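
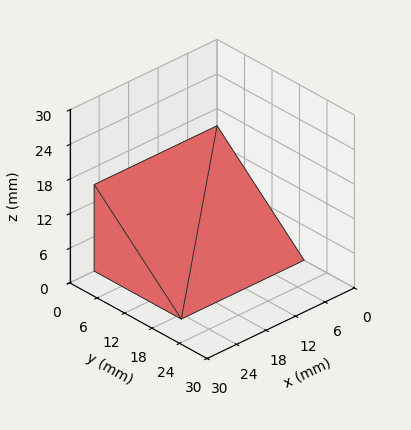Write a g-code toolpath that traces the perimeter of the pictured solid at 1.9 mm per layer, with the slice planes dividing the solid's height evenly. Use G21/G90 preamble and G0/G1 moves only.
Reading the render: the shape is a wedge (ramp): 25 × 19 mm base, rising to 15 mm along the y=0 edge and sloping linearly to z=0 at y=19 (dimensions read to the nearest mm from the axis ticks). For the g-code, the solid's height is divided into equal slices at the stated Δz and each level perimeter traced with G1 moves after a G0 lift.

; perimeter-only toolpath
G21 ; units = mm
G90 ; absolute positioning
G28 ; home
; layer 1
G0 Z1.9
G0 X0.0 Y0.0
G1 X25.0 Y0.0
G1 X25.0 Y16.6
G1 X0.0 Y16.6
G1 X0.0 Y0.0
; layer 2
G0 Z3.8
G0 X0.0 Y0.0
G1 X25.0 Y0.0
G1 X25.0 Y14.2
G1 X0.0 Y14.2
G1 X0.0 Y0.0
; layer 3
G0 Z5.6
G0 X0.0 Y0.0
G1 X25.0 Y0.0
G1 X25.0 Y11.9
G1 X0.0 Y11.9
G1 X0.0 Y0.0
; layer 4
G0 Z7.5
G0 X0.0 Y0.0
G1 X25.0 Y0.0
G1 X25.0 Y9.5
G1 X0.0 Y9.5
G1 X0.0 Y0.0
; layer 5
G0 Z9.4
G0 X0.0 Y0.0
G1 X25.0 Y0.0
G1 X25.0 Y7.1
G1 X0.0 Y7.1
G1 X0.0 Y0.0
; layer 6
G0 Z11.2
G0 X0.0 Y0.0
G1 X25.0 Y0.0
G1 X25.0 Y4.8
G1 X0.0 Y4.8
G1 X0.0 Y0.0
; layer 7
G0 Z13.1
G0 X0.0 Y0.0
G1 X25.0 Y0.0
G1 X25.0 Y2.4
G1 X0.0 Y2.4
G1 X0.0 Y0.0
M2 ; end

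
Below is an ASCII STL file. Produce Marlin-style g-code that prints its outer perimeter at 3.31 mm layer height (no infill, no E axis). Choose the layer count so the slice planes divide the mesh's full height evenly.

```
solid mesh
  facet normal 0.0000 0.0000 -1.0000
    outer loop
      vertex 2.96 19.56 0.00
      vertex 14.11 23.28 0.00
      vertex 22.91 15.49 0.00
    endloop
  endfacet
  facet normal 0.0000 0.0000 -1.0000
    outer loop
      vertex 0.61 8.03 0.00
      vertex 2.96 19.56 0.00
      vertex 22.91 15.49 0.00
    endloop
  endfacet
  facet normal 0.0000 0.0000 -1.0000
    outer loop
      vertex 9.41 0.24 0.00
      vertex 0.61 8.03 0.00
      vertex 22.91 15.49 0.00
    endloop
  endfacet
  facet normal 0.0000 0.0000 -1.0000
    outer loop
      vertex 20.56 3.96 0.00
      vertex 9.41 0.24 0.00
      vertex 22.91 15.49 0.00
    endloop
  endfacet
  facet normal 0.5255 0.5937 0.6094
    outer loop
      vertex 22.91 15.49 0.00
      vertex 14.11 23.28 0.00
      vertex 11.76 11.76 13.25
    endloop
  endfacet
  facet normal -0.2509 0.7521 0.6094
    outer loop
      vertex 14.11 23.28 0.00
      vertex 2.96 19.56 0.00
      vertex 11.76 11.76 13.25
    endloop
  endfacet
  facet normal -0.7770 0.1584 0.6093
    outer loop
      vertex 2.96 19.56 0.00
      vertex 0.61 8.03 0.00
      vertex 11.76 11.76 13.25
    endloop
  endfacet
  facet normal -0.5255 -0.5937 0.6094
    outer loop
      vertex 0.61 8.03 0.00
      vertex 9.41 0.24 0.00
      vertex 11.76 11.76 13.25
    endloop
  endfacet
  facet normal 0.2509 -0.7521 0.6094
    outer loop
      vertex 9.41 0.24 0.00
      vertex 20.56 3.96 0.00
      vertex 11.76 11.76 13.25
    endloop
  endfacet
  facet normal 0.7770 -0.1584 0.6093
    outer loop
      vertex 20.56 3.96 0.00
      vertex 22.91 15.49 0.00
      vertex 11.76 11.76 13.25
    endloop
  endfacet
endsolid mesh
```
; perimeter-only toolpath
G21 ; units = mm
G90 ; absolute positioning
G28 ; home
; layer 1
G0 Z3.31
G0 X20.12 Y14.56
G1 X13.52 Y20.40
G1 X5.16 Y17.61
G1 X3.40 Y8.96
G1 X10.00 Y3.12
G1 X18.36 Y5.91
G1 X20.12 Y14.56
; layer 2
G0 Z6.62
G0 X17.34 Y13.62
G1 X12.93 Y17.52
G1 X7.36 Y15.66
G1 X6.18 Y9.89
G1 X10.59 Y6.00
G1 X16.16 Y7.86
G1 X17.34 Y13.62
; layer 3
G0 Z9.94
G0 X14.55 Y12.69
G1 X12.35 Y14.64
G1 X9.56 Y13.71
G1 X8.97 Y10.83
G1 X11.17 Y8.88
G1 X13.96 Y9.81
G1 X14.55 Y12.69
M2 ; end

The solid is a regular 6-sided pyramid, base circumscribed radius ≈ 11.8 mm, apex at z ≈ 13.2 mm. Slicing at Δz = 3.31 mm — 4 equal slices spanning the solid's height, so layer i sits at z = i·h/4 — gives 3 non-empty perimeters. Each is a 6-segment closed polygon; G0 lifts to the layer z and rapids to the start vertex, then G1 traces the edges. The cross-section shrinks linearly with z (the slice at the apex is degenerate and omitted).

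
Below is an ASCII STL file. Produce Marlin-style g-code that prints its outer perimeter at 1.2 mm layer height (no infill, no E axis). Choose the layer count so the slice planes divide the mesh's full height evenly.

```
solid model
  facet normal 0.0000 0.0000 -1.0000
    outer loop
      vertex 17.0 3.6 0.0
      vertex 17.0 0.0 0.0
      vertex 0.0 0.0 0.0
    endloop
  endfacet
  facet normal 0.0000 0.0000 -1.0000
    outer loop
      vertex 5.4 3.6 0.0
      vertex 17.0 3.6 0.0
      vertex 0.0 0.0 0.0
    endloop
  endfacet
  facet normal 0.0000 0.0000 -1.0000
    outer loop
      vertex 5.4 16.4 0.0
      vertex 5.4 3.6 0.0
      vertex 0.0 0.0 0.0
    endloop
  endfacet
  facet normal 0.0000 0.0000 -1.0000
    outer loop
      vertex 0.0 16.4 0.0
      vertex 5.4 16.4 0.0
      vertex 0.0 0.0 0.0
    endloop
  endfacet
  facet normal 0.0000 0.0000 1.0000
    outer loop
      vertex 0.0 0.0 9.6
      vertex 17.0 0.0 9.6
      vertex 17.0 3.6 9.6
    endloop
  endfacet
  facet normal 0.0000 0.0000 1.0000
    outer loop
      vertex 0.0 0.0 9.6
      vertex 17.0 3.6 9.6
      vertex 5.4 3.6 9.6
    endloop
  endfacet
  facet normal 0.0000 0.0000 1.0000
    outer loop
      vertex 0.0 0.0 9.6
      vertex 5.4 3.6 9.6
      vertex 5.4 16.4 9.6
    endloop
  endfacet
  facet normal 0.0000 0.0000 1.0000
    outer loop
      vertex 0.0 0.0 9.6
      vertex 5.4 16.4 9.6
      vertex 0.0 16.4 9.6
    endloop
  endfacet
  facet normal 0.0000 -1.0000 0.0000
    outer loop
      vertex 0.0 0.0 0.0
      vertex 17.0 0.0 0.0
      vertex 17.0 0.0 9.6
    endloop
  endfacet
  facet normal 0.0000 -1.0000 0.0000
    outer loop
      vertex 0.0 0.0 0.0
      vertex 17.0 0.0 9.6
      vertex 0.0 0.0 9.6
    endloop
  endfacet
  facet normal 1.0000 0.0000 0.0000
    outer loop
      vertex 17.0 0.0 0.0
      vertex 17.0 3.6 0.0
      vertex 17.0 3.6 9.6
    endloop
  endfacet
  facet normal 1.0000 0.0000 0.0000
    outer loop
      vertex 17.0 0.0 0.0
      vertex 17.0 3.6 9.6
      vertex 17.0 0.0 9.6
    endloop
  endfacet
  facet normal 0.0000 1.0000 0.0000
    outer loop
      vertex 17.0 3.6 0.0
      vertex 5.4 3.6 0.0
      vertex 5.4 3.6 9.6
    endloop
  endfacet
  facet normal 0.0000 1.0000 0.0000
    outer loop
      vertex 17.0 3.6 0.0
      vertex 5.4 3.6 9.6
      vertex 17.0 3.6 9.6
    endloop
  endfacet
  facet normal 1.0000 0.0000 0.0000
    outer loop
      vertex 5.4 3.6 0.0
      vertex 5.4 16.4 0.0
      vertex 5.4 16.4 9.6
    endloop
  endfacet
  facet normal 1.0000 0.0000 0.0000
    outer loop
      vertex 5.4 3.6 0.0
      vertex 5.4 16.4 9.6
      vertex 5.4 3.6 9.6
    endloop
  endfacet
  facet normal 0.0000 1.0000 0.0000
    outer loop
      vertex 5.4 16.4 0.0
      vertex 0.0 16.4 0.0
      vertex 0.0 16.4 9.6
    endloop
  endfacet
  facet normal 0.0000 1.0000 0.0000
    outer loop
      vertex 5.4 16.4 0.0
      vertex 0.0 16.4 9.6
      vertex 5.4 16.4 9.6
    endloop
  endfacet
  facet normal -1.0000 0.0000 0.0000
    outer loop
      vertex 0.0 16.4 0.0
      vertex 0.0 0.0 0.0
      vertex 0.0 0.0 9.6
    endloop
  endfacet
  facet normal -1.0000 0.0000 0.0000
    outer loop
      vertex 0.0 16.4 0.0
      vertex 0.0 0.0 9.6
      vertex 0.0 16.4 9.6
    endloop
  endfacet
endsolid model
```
; perimeter-only toolpath
G21 ; units = mm
G90 ; absolute positioning
G28 ; home
; layer 1
G0 Z1.2
G0 X0.0 Y0.0
G1 X17.0 Y0.0
G1 X17.0 Y3.6
G1 X5.4 Y3.6
G1 X5.4 Y16.4
G1 X0.0 Y16.4
G1 X0.0 Y0.0
; layer 2
G0 Z2.4
G0 X0.0 Y0.0
G1 X17.0 Y0.0
G1 X17.0 Y3.6
G1 X5.4 Y3.6
G1 X5.4 Y16.4
G1 X0.0 Y16.4
G1 X0.0 Y0.0
; layer 3
G0 Z3.6
G0 X0.0 Y0.0
G1 X17.0 Y0.0
G1 X17.0 Y3.6
G1 X5.4 Y3.6
G1 X5.4 Y16.4
G1 X0.0 Y16.4
G1 X0.0 Y0.0
; layer 4
G0 Z4.8
G0 X0.0 Y0.0
G1 X17.0 Y0.0
G1 X17.0 Y3.6
G1 X5.4 Y3.6
G1 X5.4 Y16.4
G1 X0.0 Y16.4
G1 X0.0 Y0.0
; layer 5
G0 Z6.0
G0 X0.0 Y0.0
G1 X17.0 Y0.0
G1 X17.0 Y3.6
G1 X5.4 Y3.6
G1 X5.4 Y16.4
G1 X0.0 Y16.4
G1 X0.0 Y0.0
; layer 6
G0 Z7.2
G0 X0.0 Y0.0
G1 X17.0 Y0.0
G1 X17.0 Y3.6
G1 X5.4 Y3.6
G1 X5.4 Y16.4
G1 X0.0 Y16.4
G1 X0.0 Y0.0
; layer 7
G0 Z8.4
G0 X0.0 Y0.0
G1 X17.0 Y0.0
G1 X17.0 Y3.6
G1 X5.4 Y3.6
G1 X5.4 Y16.4
G1 X0.0 Y16.4
G1 X0.0 Y0.0
; layer 8
G0 Z9.6
G0 X0.0 Y0.0
G1 X17.0 Y0.0
G1 X17.0 Y3.6
G1 X5.4 Y3.6
G1 X5.4 Y16.4
G1 X0.0 Y16.4
G1 X0.0 Y0.0
M2 ; end

The solid is an L-shaped prism: outer 17 × 16.4 mm, arm thicknesses ≈ 3.6 mm (horizontal) and 5.4 mm (vertical), extruded 9.6 mm in z. Slicing at Δz = 1.2 mm — 8 equal slices spanning the solid's height, so layer i sits at z = i·h/8 — gives 8 non-empty perimeters. Each is a 6-segment closed polygon; G0 lifts to the layer z and rapids to the start vertex, then G1 traces the edges.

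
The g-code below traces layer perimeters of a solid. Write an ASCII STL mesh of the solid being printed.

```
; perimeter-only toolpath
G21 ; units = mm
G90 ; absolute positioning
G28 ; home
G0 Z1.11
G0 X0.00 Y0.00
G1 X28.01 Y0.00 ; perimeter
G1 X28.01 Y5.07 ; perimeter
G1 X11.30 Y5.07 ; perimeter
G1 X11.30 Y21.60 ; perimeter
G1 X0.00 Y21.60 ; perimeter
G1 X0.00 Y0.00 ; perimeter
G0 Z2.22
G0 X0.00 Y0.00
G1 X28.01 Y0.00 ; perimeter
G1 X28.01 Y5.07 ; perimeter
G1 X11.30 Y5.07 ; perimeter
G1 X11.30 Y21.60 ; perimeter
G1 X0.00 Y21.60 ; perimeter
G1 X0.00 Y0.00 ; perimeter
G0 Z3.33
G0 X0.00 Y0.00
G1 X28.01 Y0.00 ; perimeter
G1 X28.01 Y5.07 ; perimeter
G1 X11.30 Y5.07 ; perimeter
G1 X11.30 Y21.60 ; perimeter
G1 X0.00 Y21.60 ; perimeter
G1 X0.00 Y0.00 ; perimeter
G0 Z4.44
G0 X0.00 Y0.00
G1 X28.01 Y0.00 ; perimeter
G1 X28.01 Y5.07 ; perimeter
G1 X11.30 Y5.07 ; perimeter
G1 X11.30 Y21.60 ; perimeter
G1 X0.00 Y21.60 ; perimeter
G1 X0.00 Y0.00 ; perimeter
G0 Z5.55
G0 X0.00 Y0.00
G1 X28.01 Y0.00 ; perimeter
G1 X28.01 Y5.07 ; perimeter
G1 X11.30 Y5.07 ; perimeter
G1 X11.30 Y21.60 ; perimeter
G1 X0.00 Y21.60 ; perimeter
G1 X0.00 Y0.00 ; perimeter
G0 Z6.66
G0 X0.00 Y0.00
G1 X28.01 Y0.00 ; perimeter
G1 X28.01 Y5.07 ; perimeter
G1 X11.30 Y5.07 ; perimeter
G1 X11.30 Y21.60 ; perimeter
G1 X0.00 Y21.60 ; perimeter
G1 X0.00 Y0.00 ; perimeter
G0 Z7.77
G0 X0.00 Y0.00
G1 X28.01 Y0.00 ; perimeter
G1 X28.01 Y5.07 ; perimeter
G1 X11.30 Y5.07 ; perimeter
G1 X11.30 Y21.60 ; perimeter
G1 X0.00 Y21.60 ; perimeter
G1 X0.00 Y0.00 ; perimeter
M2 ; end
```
solid part
  facet normal 0.0000 0.0000 -1.0000
    outer loop
      vertex 28.01 5.07 0.00
      vertex 28.01 0.00 0.00
      vertex 0.00 0.00 0.00
    endloop
  endfacet
  facet normal 0.0000 0.0000 -1.0000
    outer loop
      vertex 11.30 5.07 0.00
      vertex 28.01 5.07 0.00
      vertex 0.00 0.00 0.00
    endloop
  endfacet
  facet normal 0.0000 0.0000 -1.0000
    outer loop
      vertex 11.30 21.60 0.00
      vertex 11.30 5.07 0.00
      vertex 0.00 0.00 0.00
    endloop
  endfacet
  facet normal 0.0000 0.0000 -1.0000
    outer loop
      vertex 0.00 21.60 0.00
      vertex 11.30 21.60 0.00
      vertex 0.00 0.00 0.00
    endloop
  endfacet
  facet normal 0.0000 0.0000 1.0000
    outer loop
      vertex 0.00 0.00 7.77
      vertex 28.01 0.00 7.77
      vertex 28.01 5.07 7.77
    endloop
  endfacet
  facet normal 0.0000 0.0000 1.0000
    outer loop
      vertex 0.00 0.00 7.77
      vertex 28.01 5.07 7.77
      vertex 11.30 5.07 7.77
    endloop
  endfacet
  facet normal 0.0000 0.0000 1.0000
    outer loop
      vertex 0.00 0.00 7.77
      vertex 11.30 5.07 7.77
      vertex 11.30 21.60 7.77
    endloop
  endfacet
  facet normal 0.0000 0.0000 1.0000
    outer loop
      vertex 0.00 0.00 7.77
      vertex 11.30 21.60 7.77
      vertex 0.00 21.60 7.77
    endloop
  endfacet
  facet normal 0.0000 -1.0000 0.0000
    outer loop
      vertex 0.00 0.00 0.00
      vertex 28.01 0.00 0.00
      vertex 28.01 0.00 7.77
    endloop
  endfacet
  facet normal 0.0000 -1.0000 0.0000
    outer loop
      vertex 0.00 0.00 0.00
      vertex 28.01 0.00 7.77
      vertex 0.00 0.00 7.77
    endloop
  endfacet
  facet normal 1.0000 0.0000 0.0000
    outer loop
      vertex 28.01 0.00 0.00
      vertex 28.01 5.07 0.00
      vertex 28.01 5.07 7.77
    endloop
  endfacet
  facet normal 1.0000 0.0000 0.0000
    outer loop
      vertex 28.01 0.00 0.00
      vertex 28.01 5.07 7.77
      vertex 28.01 0.00 7.77
    endloop
  endfacet
  facet normal 0.0000 1.0000 0.0000
    outer loop
      vertex 28.01 5.07 0.00
      vertex 11.30 5.07 0.00
      vertex 11.30 5.07 7.77
    endloop
  endfacet
  facet normal 0.0000 1.0000 0.0000
    outer loop
      vertex 28.01 5.07 0.00
      vertex 11.30 5.07 7.77
      vertex 28.01 5.07 7.77
    endloop
  endfacet
  facet normal 1.0000 0.0000 0.0000
    outer loop
      vertex 11.30 5.07 0.00
      vertex 11.30 21.60 0.00
      vertex 11.30 21.60 7.77
    endloop
  endfacet
  facet normal 1.0000 0.0000 0.0000
    outer loop
      vertex 11.30 5.07 0.00
      vertex 11.30 21.60 7.77
      vertex 11.30 5.07 7.77
    endloop
  endfacet
  facet normal 0.0000 1.0000 0.0000
    outer loop
      vertex 11.30 21.60 0.00
      vertex 0.00 21.60 0.00
      vertex 0.00 21.60 7.77
    endloop
  endfacet
  facet normal 0.0000 1.0000 0.0000
    outer loop
      vertex 11.30 21.60 0.00
      vertex 0.00 21.60 7.77
      vertex 11.30 21.60 7.77
    endloop
  endfacet
  facet normal -1.0000 0.0000 0.0000
    outer loop
      vertex 0.00 21.60 0.00
      vertex 0.00 0.00 0.00
      vertex 0.00 0.00 7.77
    endloop
  endfacet
  facet normal -1.0000 0.0000 0.0000
    outer loop
      vertex 0.00 21.60 0.00
      vertex 0.00 0.00 7.77
      vertex 0.00 21.60 7.77
    endloop
  endfacet
endsolid part

The G0 Z moves step by Δz≈1.11 mm. Every layer's G1 loop is the same polygon, so the solid is a straight extrusion of it from z=0 to z≈7.77. Closing with flat bottom and top caps and triangulating gives 20 facets — an L-shaped prism: outer 28 × 21.6 mm, arm thicknesses ≈ 5.07 mm (horizontal) and 11.3 mm (vertical), extruded 7.77 mm in z.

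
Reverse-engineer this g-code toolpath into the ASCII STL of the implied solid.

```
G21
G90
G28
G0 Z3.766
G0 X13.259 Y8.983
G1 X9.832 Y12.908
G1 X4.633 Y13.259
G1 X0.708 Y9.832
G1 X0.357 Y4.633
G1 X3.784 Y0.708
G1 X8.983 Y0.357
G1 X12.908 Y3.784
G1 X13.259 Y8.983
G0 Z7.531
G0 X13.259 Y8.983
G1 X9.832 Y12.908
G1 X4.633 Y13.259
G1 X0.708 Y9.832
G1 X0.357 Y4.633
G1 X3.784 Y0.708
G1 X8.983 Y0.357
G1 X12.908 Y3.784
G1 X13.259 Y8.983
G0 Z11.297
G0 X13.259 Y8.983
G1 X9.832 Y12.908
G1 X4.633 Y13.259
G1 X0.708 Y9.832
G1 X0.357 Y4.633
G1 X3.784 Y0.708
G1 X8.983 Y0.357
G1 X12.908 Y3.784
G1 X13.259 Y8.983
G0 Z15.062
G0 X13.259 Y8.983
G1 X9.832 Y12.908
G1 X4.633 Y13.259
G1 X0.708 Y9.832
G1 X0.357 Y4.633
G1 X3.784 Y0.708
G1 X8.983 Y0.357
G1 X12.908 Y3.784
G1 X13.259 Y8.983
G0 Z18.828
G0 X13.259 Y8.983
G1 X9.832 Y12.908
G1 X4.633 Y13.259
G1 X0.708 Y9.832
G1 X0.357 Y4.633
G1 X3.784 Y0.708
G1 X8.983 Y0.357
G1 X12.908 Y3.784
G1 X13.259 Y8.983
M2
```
solid part
  facet normal 0.0000 0.0000 -1.0000
    outer loop
      vertex 4.633 13.259 0.000
      vertex 9.832 12.908 0.000
      vertex 13.259 8.983 0.000
    endloop
  endfacet
  facet normal 0.0000 0.0000 -1.0000
    outer loop
      vertex 0.708 9.832 0.000
      vertex 4.633 13.259 0.000
      vertex 13.259 8.983 0.000
    endloop
  endfacet
  facet normal 0.0000 0.0000 -1.0000
    outer loop
      vertex 0.357 4.633 0.000
      vertex 0.708 9.832 0.000
      vertex 13.259 8.983 0.000
    endloop
  endfacet
  facet normal 0.0000 0.0000 -1.0000
    outer loop
      vertex 3.784 0.708 0.000
      vertex 0.357 4.633 0.000
      vertex 13.259 8.983 0.000
    endloop
  endfacet
  facet normal 0.0000 0.0000 -1.0000
    outer loop
      vertex 8.983 0.357 0.000
      vertex 3.784 0.708 0.000
      vertex 13.259 8.983 0.000
    endloop
  endfacet
  facet normal 0.0000 0.0000 -1.0000
    outer loop
      vertex 12.908 3.784 0.000
      vertex 8.983 0.357 0.000
      vertex 13.259 8.983 0.000
    endloop
  endfacet
  facet normal 0.0000 0.0000 1.0000
    outer loop
      vertex 13.259 8.983 18.828
      vertex 9.832 12.908 18.828
      vertex 4.633 13.259 18.828
    endloop
  endfacet
  facet normal 0.0000 0.0000 1.0000
    outer loop
      vertex 13.259 8.983 18.828
      vertex 4.633 13.259 18.828
      vertex 0.708 9.832 18.828
    endloop
  endfacet
  facet normal 0.0000 0.0000 1.0000
    outer loop
      vertex 13.259 8.983 18.828
      vertex 0.708 9.832 18.828
      vertex 0.357 4.633 18.828
    endloop
  endfacet
  facet normal 0.0000 0.0000 1.0000
    outer loop
      vertex 13.259 8.983 18.828
      vertex 0.357 4.633 18.828
      vertex 3.784 0.708 18.828
    endloop
  endfacet
  facet normal 0.0000 0.0000 1.0000
    outer loop
      vertex 13.259 8.983 18.828
      vertex 3.784 0.708 18.828
      vertex 8.983 0.357 18.828
    endloop
  endfacet
  facet normal 0.0000 0.0000 1.0000
    outer loop
      vertex 13.259 8.983 18.828
      vertex 8.983 0.357 18.828
      vertex 12.908 3.784 18.828
    endloop
  endfacet
  facet normal 0.7533 0.6577 0.0000
    outer loop
      vertex 13.259 8.983 0.000
      vertex 9.832 12.908 0.000
      vertex 9.832 12.908 18.828
    endloop
  endfacet
  facet normal 0.7533 0.6577 0.0000
    outer loop
      vertex 13.259 8.983 0.000
      vertex 9.832 12.908 18.828
      vertex 13.259 8.983 18.828
    endloop
  endfacet
  facet normal 0.0674 0.9977 0.0000
    outer loop
      vertex 9.832 12.908 0.000
      vertex 4.633 13.259 0.000
      vertex 4.633 13.259 18.828
    endloop
  endfacet
  facet normal 0.0674 0.9977 0.0000
    outer loop
      vertex 9.832 12.908 0.000
      vertex 4.633 13.259 18.828
      vertex 9.832 12.908 18.828
    endloop
  endfacet
  facet normal -0.6577 0.7533 0.0000
    outer loop
      vertex 4.633 13.259 0.000
      vertex 0.708 9.832 0.000
      vertex 0.708 9.832 18.828
    endloop
  endfacet
  facet normal -0.6577 0.7533 0.0000
    outer loop
      vertex 4.633 13.259 0.000
      vertex 0.708 9.832 18.828
      vertex 4.633 13.259 18.828
    endloop
  endfacet
  facet normal -0.9977 0.0674 0.0000
    outer loop
      vertex 0.708 9.832 0.000
      vertex 0.357 4.633 0.000
      vertex 0.357 4.633 18.828
    endloop
  endfacet
  facet normal -0.9977 0.0674 0.0000
    outer loop
      vertex 0.708 9.832 0.000
      vertex 0.357 4.633 18.828
      vertex 0.708 9.832 18.828
    endloop
  endfacet
  facet normal -0.7533 -0.6577 0.0000
    outer loop
      vertex 0.357 4.633 0.000
      vertex 3.784 0.708 0.000
      vertex 3.784 0.708 18.828
    endloop
  endfacet
  facet normal -0.7533 -0.6577 0.0000
    outer loop
      vertex 0.357 4.633 0.000
      vertex 3.784 0.708 18.828
      vertex 0.357 4.633 18.828
    endloop
  endfacet
  facet normal -0.0674 -0.9977 0.0000
    outer loop
      vertex 3.784 0.708 0.000
      vertex 8.983 0.357 0.000
      vertex 8.983 0.357 18.828
    endloop
  endfacet
  facet normal -0.0674 -0.9977 0.0000
    outer loop
      vertex 3.784 0.708 0.000
      vertex 8.983 0.357 18.828
      vertex 3.784 0.708 18.828
    endloop
  endfacet
  facet normal 0.6577 -0.7533 0.0000
    outer loop
      vertex 8.983 0.357 0.000
      vertex 12.908 3.784 0.000
      vertex 12.908 3.784 18.828
    endloop
  endfacet
  facet normal 0.6577 -0.7533 0.0000
    outer loop
      vertex 8.983 0.357 0.000
      vertex 12.908 3.784 18.828
      vertex 8.983 0.357 18.828
    endloop
  endfacet
  facet normal 0.9977 -0.0674 0.0000
    outer loop
      vertex 12.908 3.784 0.000
      vertex 13.259 8.983 0.000
      vertex 13.259 8.983 18.828
    endloop
  endfacet
  facet normal 0.9977 -0.0674 0.0000
    outer loop
      vertex 12.908 3.784 0.000
      vertex 13.259 8.983 18.828
      vertex 12.908 3.784 18.828
    endloop
  endfacet
endsolid part

The G0 Z moves step by Δz≈3.766 mm. Every layer's G1 loop is the same polygon, so the solid is a straight extrusion of it from z=0 to z≈18.8. Closing with flat bottom and top caps and triangulating gives 28 facets — a regular 8-sided prism (a cylinder approximated with 8 flat sides), circumscribed radius ≈ 6.81 mm, height ≈ 18.8 mm.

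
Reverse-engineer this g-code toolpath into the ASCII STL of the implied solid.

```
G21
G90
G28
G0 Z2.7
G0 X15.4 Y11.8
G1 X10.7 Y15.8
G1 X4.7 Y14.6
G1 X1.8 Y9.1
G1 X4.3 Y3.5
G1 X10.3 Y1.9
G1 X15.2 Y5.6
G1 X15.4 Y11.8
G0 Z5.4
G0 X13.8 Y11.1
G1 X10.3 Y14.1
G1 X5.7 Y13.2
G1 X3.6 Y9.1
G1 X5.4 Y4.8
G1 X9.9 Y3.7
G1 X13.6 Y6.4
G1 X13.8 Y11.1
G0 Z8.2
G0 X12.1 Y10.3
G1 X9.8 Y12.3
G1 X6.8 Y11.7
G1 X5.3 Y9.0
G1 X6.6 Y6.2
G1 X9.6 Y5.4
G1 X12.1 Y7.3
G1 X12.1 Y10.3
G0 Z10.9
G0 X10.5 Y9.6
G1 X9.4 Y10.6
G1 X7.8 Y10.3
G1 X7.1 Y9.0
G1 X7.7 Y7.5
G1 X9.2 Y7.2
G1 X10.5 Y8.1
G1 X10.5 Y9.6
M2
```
solid part
  facet normal 0.0000 0.0000 -1.0000
    outer loop
      vertex 3.6 16.0 0.0
      vertex 11.2 17.5 0.0
      vertex 17.0 12.5 0.0
    endloop
  endfacet
  facet normal 0.0000 0.0000 -1.0000
    outer loop
      vertex 0.0 9.2 0.0
      vertex 3.6 16.0 0.0
      vertex 17.0 12.5 0.0
    endloop
  endfacet
  facet normal 0.0000 0.0000 -1.0000
    outer loop
      vertex 3.1 2.1 0.0
      vertex 0.0 9.2 0.0
      vertex 17.0 12.5 0.0
    endloop
  endfacet
  facet normal 0.0000 0.0000 -1.0000
    outer loop
      vertex 10.6 0.2 0.0
      vertex 3.1 2.1 0.0
      vertex 17.0 12.5 0.0
    endloop
  endfacet
  facet normal 0.0000 0.0000 -1.0000
    outer loop
      vertex 16.8 4.8 0.0
      vertex 10.6 0.2 0.0
      vertex 17.0 12.5 0.0
    endloop
  endfacet
  facet normal 0.5625 0.6525 0.5077
    outer loop
      vertex 17.0 12.5 0.0
      vertex 11.2 17.5 0.0
      vertex 8.9 8.9 13.6
    endloop
  endfacet
  facet normal -0.1669 0.8458 0.5066
    outer loop
      vertex 11.2 17.5 0.0
      vertex 3.6 16.0 0.0
      vertex 8.9 8.9 13.6
    endloop
  endfacet
  facet normal -0.7616 0.4032 0.5073
    outer loop
      vertex 3.6 16.0 0.0
      vertex 0.0 9.2 0.0
      vertex 8.9 8.9 13.6
    endloop
  endfacet
  facet normal -0.7890 -0.3445 0.5087
    outer loop
      vertex 0.0 9.2 0.0
      vertex 3.1 2.1 0.0
      vertex 8.9 8.9 13.6
    endloop
  endfacet
  facet normal -0.2116 -0.8351 0.5078
    outer loop
      vertex 3.1 2.1 0.0
      vertex 10.6 0.2 0.0
      vertex 8.9 8.9 13.6
    endloop
  endfacet
  facet normal 0.5136 -0.6922 0.5070
    outer loop
      vertex 10.6 0.2 0.0
      vertex 16.8 4.8 0.0
      vertex 8.9 8.9 13.6
    endloop
  endfacet
  facet normal 0.8615 -0.0224 0.5072
    outer loop
      vertex 16.8 4.8 0.0
      vertex 17.0 12.5 0.0
      vertex 8.9 8.9 13.6
    endloop
  endfacet
endsolid part

The G0 Z moves step by Δz≈2.7 mm. The G1 loops shrink linearly with z, so the solid tapers from its base footprint up to z≈13.6. Closing with a flat bottom cap and the tapered top and triangulating gives 12 facets — a regular 7-sided pyramid, base circumscribed radius ≈ 8.9 mm, apex at z ≈ 13.6 mm.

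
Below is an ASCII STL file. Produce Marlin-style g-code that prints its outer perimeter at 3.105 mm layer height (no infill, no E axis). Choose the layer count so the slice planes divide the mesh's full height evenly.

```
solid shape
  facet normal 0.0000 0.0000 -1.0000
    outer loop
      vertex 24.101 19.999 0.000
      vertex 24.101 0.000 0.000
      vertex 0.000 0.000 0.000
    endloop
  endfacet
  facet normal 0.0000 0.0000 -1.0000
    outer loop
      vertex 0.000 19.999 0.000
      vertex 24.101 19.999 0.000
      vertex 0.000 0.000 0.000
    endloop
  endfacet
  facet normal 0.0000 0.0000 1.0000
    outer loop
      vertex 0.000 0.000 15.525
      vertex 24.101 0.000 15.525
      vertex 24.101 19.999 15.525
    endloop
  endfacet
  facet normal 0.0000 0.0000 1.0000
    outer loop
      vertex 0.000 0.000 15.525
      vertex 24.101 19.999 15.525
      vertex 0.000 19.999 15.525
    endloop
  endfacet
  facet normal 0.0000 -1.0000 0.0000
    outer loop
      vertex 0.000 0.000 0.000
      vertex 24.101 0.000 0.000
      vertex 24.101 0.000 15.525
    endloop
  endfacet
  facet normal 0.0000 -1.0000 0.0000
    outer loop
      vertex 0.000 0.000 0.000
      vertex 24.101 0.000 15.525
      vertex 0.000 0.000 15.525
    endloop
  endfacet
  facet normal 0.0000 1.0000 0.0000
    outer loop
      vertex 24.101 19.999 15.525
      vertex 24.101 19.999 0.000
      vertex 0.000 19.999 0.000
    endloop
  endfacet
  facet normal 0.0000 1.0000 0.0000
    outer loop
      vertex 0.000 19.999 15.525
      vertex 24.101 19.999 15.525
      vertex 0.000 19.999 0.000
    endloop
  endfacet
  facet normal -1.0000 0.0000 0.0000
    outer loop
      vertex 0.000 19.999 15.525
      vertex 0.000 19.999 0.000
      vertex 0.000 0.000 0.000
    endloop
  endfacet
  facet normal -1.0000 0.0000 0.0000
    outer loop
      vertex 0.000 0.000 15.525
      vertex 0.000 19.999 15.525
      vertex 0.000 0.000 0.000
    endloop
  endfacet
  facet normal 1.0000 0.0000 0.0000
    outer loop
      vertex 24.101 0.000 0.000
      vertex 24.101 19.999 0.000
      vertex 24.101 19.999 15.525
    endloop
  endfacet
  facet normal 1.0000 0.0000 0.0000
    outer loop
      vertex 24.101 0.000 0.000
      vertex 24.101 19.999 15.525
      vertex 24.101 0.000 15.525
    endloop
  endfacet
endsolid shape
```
; perimeter-only toolpath
G21 ; units = mm
G90 ; absolute positioning
G28 ; home
; layer 1
G0 Z3.105
G0 X0.000 Y0.000
G1 X24.101 Y0.000
G1 X24.101 Y19.999
G1 X0.000 Y19.999
G1 X0.000 Y0.000
; layer 2
G0 Z6.210
G0 X0.000 Y0.000
G1 X24.101 Y0.000
G1 X24.101 Y19.999
G1 X0.000 Y19.999
G1 X0.000 Y0.000
; layer 3
G0 Z9.315
G0 X0.000 Y0.000
G1 X24.101 Y0.000
G1 X24.101 Y19.999
G1 X0.000 Y19.999
G1 X0.000 Y0.000
; layer 4
G0 Z12.420
G0 X0.000 Y0.000
G1 X24.101 Y0.000
G1 X24.101 Y19.999
G1 X0.000 Y19.999
G1 X0.000 Y0.000
; layer 5
G0 Z15.525
G0 X0.000 Y0.000
G1 X24.101 Y0.000
G1 X24.101 Y19.999
G1 X0.000 Y19.999
G1 X0.000 Y0.000
M2 ; end

The solid is a rectangular box, roughly 24.1 × 20 mm footprint and 15.5 mm tall. Slicing at Δz = 3.105 mm — 5 equal slices spanning the solid's height, so layer i sits at z = i·h/5 — gives 5 non-empty perimeters. Each is a 4-segment closed polygon; G0 lifts to the layer z and rapids to the start vertex, then G1 traces the edges.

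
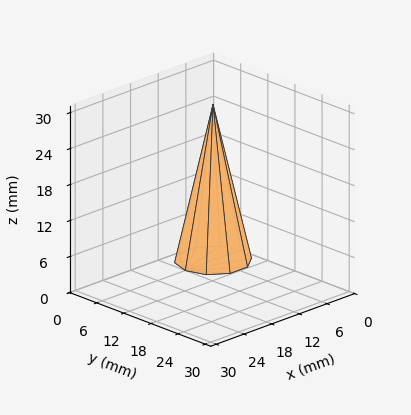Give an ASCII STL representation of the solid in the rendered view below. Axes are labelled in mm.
Reading the render: the shape is a regular 10-sided pyramid, base circumscribed radius ≈ 6 mm, apex at z ≈ 26 mm (dimensions read to the nearest mm from the axis ticks). For the STL, each face is triangulated and given an outward normal.

solid part
  facet normal 0.0000 0.0000 -1.0000
    outer loop
      vertex 7.9 11.7 0.0
      vertex 10.9 9.5 0.0
      vertex 12.0 6.0 0.0
    endloop
  endfacet
  facet normal 0.0000 0.0000 -1.0000
    outer loop
      vertex 4.1 11.7 0.0
      vertex 7.9 11.7 0.0
      vertex 12.0 6.0 0.0
    endloop
  endfacet
  facet normal 0.0000 0.0000 -1.0000
    outer loop
      vertex 1.1 9.5 0.0
      vertex 4.1 11.7 0.0
      vertex 12.0 6.0 0.0
    endloop
  endfacet
  facet normal 0.0000 0.0000 -1.0000
    outer loop
      vertex 0.0 6.0 0.0
      vertex 1.1 9.5 0.0
      vertex 12.0 6.0 0.0
    endloop
  endfacet
  facet normal 0.0000 0.0000 -1.0000
    outer loop
      vertex 1.1 2.5 0.0
      vertex 0.0 6.0 0.0
      vertex 12.0 6.0 0.0
    endloop
  endfacet
  facet normal 0.0000 0.0000 -1.0000
    outer loop
      vertex 4.1 0.3 0.0
      vertex 1.1 2.5 0.0
      vertex 12.0 6.0 0.0
    endloop
  endfacet
  facet normal 0.0000 0.0000 -1.0000
    outer loop
      vertex 7.9 0.3 0.0
      vertex 4.1 0.3 0.0
      vertex 12.0 6.0 0.0
    endloop
  endfacet
  facet normal 0.0000 0.0000 -1.0000
    outer loop
      vertex 10.9 2.5 0.0
      vertex 7.9 0.3 0.0
      vertex 12.0 6.0 0.0
    endloop
  endfacet
  facet normal 0.9317 0.2928 0.2150
    outer loop
      vertex 12.0 6.0 0.0
      vertex 10.9 9.5 0.0
      vertex 6.0 6.0 26.0
    endloop
  endfacet
  facet normal 0.5776 0.7876 0.2149
    outer loop
      vertex 10.9 9.5 0.0
      vertex 7.9 11.7 0.0
      vertex 6.0 6.0 26.0
    endloop
  endfacet
  facet normal 0.0000 0.9768 0.2141
    outer loop
      vertex 7.9 11.7 0.0
      vertex 4.1 11.7 0.0
      vertex 6.0 6.0 26.0
    endloop
  endfacet
  facet normal -0.5776 0.7876 0.2149
    outer loop
      vertex 4.1 11.7 0.0
      vertex 1.1 9.5 0.0
      vertex 6.0 6.0 26.0
    endloop
  endfacet
  facet normal -0.9317 0.2928 0.2150
    outer loop
      vertex 1.1 9.5 0.0
      vertex 0.0 6.0 0.0
      vertex 6.0 6.0 26.0
    endloop
  endfacet
  facet normal -0.9317 -0.2928 0.2150
    outer loop
      vertex 0.0 6.0 0.0
      vertex 1.1 2.5 0.0
      vertex 6.0 6.0 26.0
    endloop
  endfacet
  facet normal -0.5776 -0.7876 0.2149
    outer loop
      vertex 1.1 2.5 0.0
      vertex 4.1 0.3 0.0
      vertex 6.0 6.0 26.0
    endloop
  endfacet
  facet normal 0.0000 -0.9768 0.2141
    outer loop
      vertex 4.1 0.3 0.0
      vertex 7.9 0.3 0.0
      vertex 6.0 6.0 26.0
    endloop
  endfacet
  facet normal 0.5776 -0.7876 0.2149
    outer loop
      vertex 7.9 0.3 0.0
      vertex 10.9 2.5 0.0
      vertex 6.0 6.0 26.0
    endloop
  endfacet
  facet normal 0.9317 -0.2928 0.2150
    outer loop
      vertex 10.9 2.5 0.0
      vertex 12.0 6.0 0.0
      vertex 6.0 6.0 26.0
    endloop
  endfacet
endsolid part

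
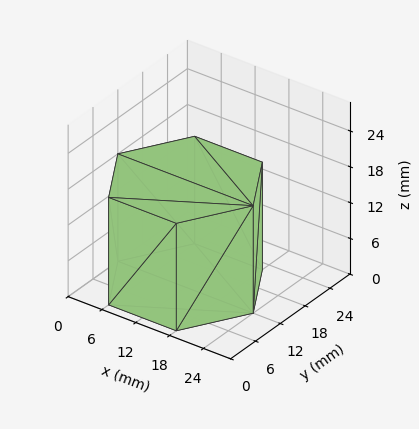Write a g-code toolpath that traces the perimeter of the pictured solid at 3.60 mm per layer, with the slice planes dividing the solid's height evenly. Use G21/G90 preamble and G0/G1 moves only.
Reading the render: the shape is a regular 6-sided prism (a cylinder approximated with 6 flat sides), circumscribed radius ≈ 12 mm, height ≈ 18 mm (dimensions read to the nearest mm from the axis ticks). For the g-code, the solid's height is divided into equal slices at the stated Δz and each level perimeter traced with G1 moves after a G0 lift.

; perimeter-only toolpath
G21 ; units = mm
G90 ; absolute positioning
G28 ; home
; layer 1
G0 Z3.60
G0 X24.00 Y12.00
G1 X18.00 Y22.39
G1 X6.00 Y22.39
G1 X0.00 Y12.00
G1 X6.00 Y1.61
G1 X18.00 Y1.61
G1 X24.00 Y12.00
; layer 2
G0 Z7.20
G0 X24.00 Y12.00
G1 X18.00 Y22.39
G1 X6.00 Y22.39
G1 X0.00 Y12.00
G1 X6.00 Y1.61
G1 X18.00 Y1.61
G1 X24.00 Y12.00
; layer 3
G0 Z10.80
G0 X24.00 Y12.00
G1 X18.00 Y22.39
G1 X6.00 Y22.39
G1 X0.00 Y12.00
G1 X6.00 Y1.61
G1 X18.00 Y1.61
G1 X24.00 Y12.00
; layer 4
G0 Z14.40
G0 X24.00 Y12.00
G1 X18.00 Y22.39
G1 X6.00 Y22.39
G1 X0.00 Y12.00
G1 X6.00 Y1.61
G1 X18.00 Y1.61
G1 X24.00 Y12.00
; layer 5
G0 Z18.00
G0 X24.00 Y12.00
G1 X18.00 Y22.39
G1 X6.00 Y22.39
G1 X0.00 Y12.00
G1 X6.00 Y1.61
G1 X18.00 Y1.61
G1 X24.00 Y12.00
M2 ; end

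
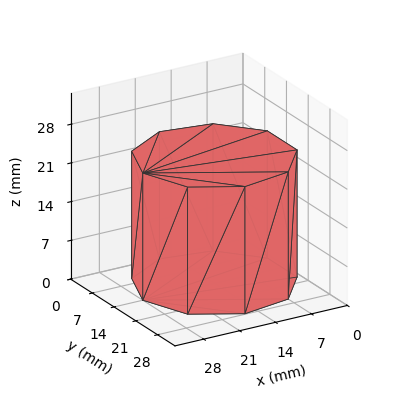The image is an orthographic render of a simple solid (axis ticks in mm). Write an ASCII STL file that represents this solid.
Reading the render: the shape is a regular 9-sided prism (a cylinder approximated with 9 flat sides), circumscribed radius ≈ 14 mm, height ≈ 23 mm (dimensions read to the nearest mm from the axis ticks). For the STL, each face is triangulated and given an outward normal.

solid part
  facet normal 0.0000 0.0000 -1.0000
    outer loop
      vertex 16.43 27.79 0.00
      vertex 24.72 23.00 0.00
      vertex 28.00 14.00 0.00
    endloop
  endfacet
  facet normal 0.0000 0.0000 -1.0000
    outer loop
      vertex 7.00 26.12 0.00
      vertex 16.43 27.79 0.00
      vertex 28.00 14.00 0.00
    endloop
  endfacet
  facet normal 0.0000 0.0000 -1.0000
    outer loop
      vertex 0.84 18.79 0.00
      vertex 7.00 26.12 0.00
      vertex 28.00 14.00 0.00
    endloop
  endfacet
  facet normal 0.0000 0.0000 -1.0000
    outer loop
      vertex 0.84 9.21 0.00
      vertex 0.84 18.79 0.00
      vertex 28.00 14.00 0.00
    endloop
  endfacet
  facet normal 0.0000 0.0000 -1.0000
    outer loop
      vertex 7.00 1.88 0.00
      vertex 0.84 9.21 0.00
      vertex 28.00 14.00 0.00
    endloop
  endfacet
  facet normal 0.0000 0.0000 -1.0000
    outer loop
      vertex 16.43 0.21 0.00
      vertex 7.00 1.88 0.00
      vertex 28.00 14.00 0.00
    endloop
  endfacet
  facet normal 0.0000 0.0000 -1.0000
    outer loop
      vertex 24.72 5.00 0.00
      vertex 16.43 0.21 0.00
      vertex 28.00 14.00 0.00
    endloop
  endfacet
  facet normal 0.0000 0.0000 1.0000
    outer loop
      vertex 28.00 14.00 23.00
      vertex 24.72 23.00 23.00
      vertex 16.43 27.79 23.00
    endloop
  endfacet
  facet normal 0.0000 0.0000 1.0000
    outer loop
      vertex 28.00 14.00 23.00
      vertex 16.43 27.79 23.00
      vertex 7.00 26.12 23.00
    endloop
  endfacet
  facet normal 0.0000 0.0000 1.0000
    outer loop
      vertex 28.00 14.00 23.00
      vertex 7.00 26.12 23.00
      vertex 0.84 18.79 23.00
    endloop
  endfacet
  facet normal 0.0000 0.0000 1.0000
    outer loop
      vertex 28.00 14.00 23.00
      vertex 0.84 18.79 23.00
      vertex 0.84 9.21 23.00
    endloop
  endfacet
  facet normal 0.0000 0.0000 1.0000
    outer loop
      vertex 28.00 14.00 23.00
      vertex 0.84 9.21 23.00
      vertex 7.00 1.88 23.00
    endloop
  endfacet
  facet normal 0.0000 0.0000 1.0000
    outer loop
      vertex 28.00 14.00 23.00
      vertex 7.00 1.88 23.00
      vertex 16.43 0.21 23.00
    endloop
  endfacet
  facet normal 0.0000 0.0000 1.0000
    outer loop
      vertex 28.00 14.00 23.00
      vertex 16.43 0.21 23.00
      vertex 24.72 5.00 23.00
    endloop
  endfacet
  facet normal 0.9395 0.3424 0.0000
    outer loop
      vertex 28.00 14.00 0.00
      vertex 24.72 23.00 0.00
      vertex 24.72 23.00 23.00
    endloop
  endfacet
  facet normal 0.9395 0.3424 0.0000
    outer loop
      vertex 28.00 14.00 0.00
      vertex 24.72 23.00 23.00
      vertex 28.00 14.00 23.00
    endloop
  endfacet
  facet normal 0.5003 0.8659 0.0000
    outer loop
      vertex 24.72 23.00 0.00
      vertex 16.43 27.79 0.00
      vertex 16.43 27.79 23.00
    endloop
  endfacet
  facet normal 0.5003 0.8659 0.0000
    outer loop
      vertex 24.72 23.00 0.00
      vertex 16.43 27.79 23.00
      vertex 24.72 23.00 23.00
    endloop
  endfacet
  facet normal -0.1744 0.9847 0.0000
    outer loop
      vertex 16.43 27.79 0.00
      vertex 7.00 26.12 0.00
      vertex 7.00 26.12 23.00
    endloop
  endfacet
  facet normal -0.1744 0.9847 0.0000
    outer loop
      vertex 16.43 27.79 0.00
      vertex 7.00 26.12 23.00
      vertex 16.43 27.79 23.00
    endloop
  endfacet
  facet normal -0.7656 0.6434 0.0000
    outer loop
      vertex 7.00 26.12 0.00
      vertex 0.84 18.79 0.00
      vertex 0.84 18.79 23.00
    endloop
  endfacet
  facet normal -0.7656 0.6434 0.0000
    outer loop
      vertex 7.00 26.12 0.00
      vertex 0.84 18.79 23.00
      vertex 7.00 26.12 23.00
    endloop
  endfacet
  facet normal -1.0000 0.0000 0.0000
    outer loop
      vertex 0.84 18.79 0.00
      vertex 0.84 9.21 0.00
      vertex 0.84 9.21 23.00
    endloop
  endfacet
  facet normal -1.0000 0.0000 0.0000
    outer loop
      vertex 0.84 18.79 0.00
      vertex 0.84 9.21 23.00
      vertex 0.84 18.79 23.00
    endloop
  endfacet
  facet normal -0.7656 -0.6434 0.0000
    outer loop
      vertex 0.84 9.21 0.00
      vertex 7.00 1.88 0.00
      vertex 7.00 1.88 23.00
    endloop
  endfacet
  facet normal -0.7656 -0.6434 0.0000
    outer loop
      vertex 0.84 9.21 0.00
      vertex 7.00 1.88 23.00
      vertex 0.84 9.21 23.00
    endloop
  endfacet
  facet normal -0.1744 -0.9847 0.0000
    outer loop
      vertex 7.00 1.88 0.00
      vertex 16.43 0.21 0.00
      vertex 16.43 0.21 23.00
    endloop
  endfacet
  facet normal -0.1744 -0.9847 0.0000
    outer loop
      vertex 7.00 1.88 0.00
      vertex 16.43 0.21 23.00
      vertex 7.00 1.88 23.00
    endloop
  endfacet
  facet normal 0.5003 -0.8659 0.0000
    outer loop
      vertex 16.43 0.21 0.00
      vertex 24.72 5.00 0.00
      vertex 24.72 5.00 23.00
    endloop
  endfacet
  facet normal 0.5003 -0.8659 0.0000
    outer loop
      vertex 16.43 0.21 0.00
      vertex 24.72 5.00 23.00
      vertex 16.43 0.21 23.00
    endloop
  endfacet
  facet normal 0.9395 -0.3424 0.0000
    outer loop
      vertex 24.72 5.00 0.00
      vertex 28.00 14.00 0.00
      vertex 28.00 14.00 23.00
    endloop
  endfacet
  facet normal 0.9395 -0.3424 0.0000
    outer loop
      vertex 24.72 5.00 0.00
      vertex 28.00 14.00 23.00
      vertex 24.72 5.00 23.00
    endloop
  endfacet
endsolid part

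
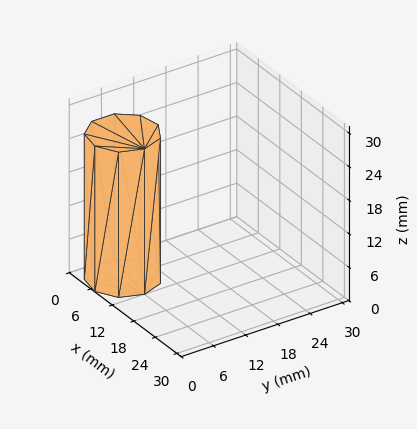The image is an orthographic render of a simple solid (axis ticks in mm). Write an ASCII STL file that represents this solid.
Reading the render: the shape is a regular 9-sided prism (a cylinder approximated with 9 flat sides), circumscribed radius ≈ 6 mm, height ≈ 26 mm (dimensions read to the nearest mm from the axis ticks). For the STL, each face is triangulated and given an outward normal.

solid part
  facet normal 0.0000 0.0000 -1.0000
    outer loop
      vertex 7.0 11.9 0.0
      vertex 10.6 9.9 0.0
      vertex 12.0 6.0 0.0
    endloop
  endfacet
  facet normal 0.0000 0.0000 -1.0000
    outer loop
      vertex 3.0 11.2 0.0
      vertex 7.0 11.9 0.0
      vertex 12.0 6.0 0.0
    endloop
  endfacet
  facet normal 0.0000 0.0000 -1.0000
    outer loop
      vertex 0.4 8.1 0.0
      vertex 3.0 11.2 0.0
      vertex 12.0 6.0 0.0
    endloop
  endfacet
  facet normal 0.0000 0.0000 -1.0000
    outer loop
      vertex 0.4 3.9 0.0
      vertex 0.4 8.1 0.0
      vertex 12.0 6.0 0.0
    endloop
  endfacet
  facet normal 0.0000 0.0000 -1.0000
    outer loop
      vertex 3.0 0.8 0.0
      vertex 0.4 3.9 0.0
      vertex 12.0 6.0 0.0
    endloop
  endfacet
  facet normal 0.0000 0.0000 -1.0000
    outer loop
      vertex 7.0 0.1 0.0
      vertex 3.0 0.8 0.0
      vertex 12.0 6.0 0.0
    endloop
  endfacet
  facet normal 0.0000 0.0000 -1.0000
    outer loop
      vertex 10.6 2.1 0.0
      vertex 7.0 0.1 0.0
      vertex 12.0 6.0 0.0
    endloop
  endfacet
  facet normal 0.0000 0.0000 1.0000
    outer loop
      vertex 12.0 6.0 26.0
      vertex 10.6 9.9 26.0
      vertex 7.0 11.9 26.0
    endloop
  endfacet
  facet normal 0.0000 0.0000 1.0000
    outer loop
      vertex 12.0 6.0 26.0
      vertex 7.0 11.9 26.0
      vertex 3.0 11.2 26.0
    endloop
  endfacet
  facet normal 0.0000 0.0000 1.0000
    outer loop
      vertex 12.0 6.0 26.0
      vertex 3.0 11.2 26.0
      vertex 0.4 8.1 26.0
    endloop
  endfacet
  facet normal 0.0000 0.0000 1.0000
    outer loop
      vertex 12.0 6.0 26.0
      vertex 0.4 8.1 26.0
      vertex 0.4 3.9 26.0
    endloop
  endfacet
  facet normal 0.0000 0.0000 1.0000
    outer loop
      vertex 12.0 6.0 26.0
      vertex 0.4 3.9 26.0
      vertex 3.0 0.8 26.0
    endloop
  endfacet
  facet normal 0.0000 0.0000 1.0000
    outer loop
      vertex 12.0 6.0 26.0
      vertex 3.0 0.8 26.0
      vertex 7.0 0.1 26.0
    endloop
  endfacet
  facet normal 0.0000 0.0000 1.0000
    outer loop
      vertex 12.0 6.0 26.0
      vertex 7.0 0.1 26.0
      vertex 10.6 2.1 26.0
    endloop
  endfacet
  facet normal 0.9412 0.3379 0.0000
    outer loop
      vertex 12.0 6.0 0.0
      vertex 10.6 9.9 0.0
      vertex 10.6 9.9 26.0
    endloop
  endfacet
  facet normal 0.9412 0.3379 0.0000
    outer loop
      vertex 12.0 6.0 0.0
      vertex 10.6 9.9 26.0
      vertex 12.0 6.0 26.0
    endloop
  endfacet
  facet normal 0.4856 0.8742 0.0000
    outer loop
      vertex 10.6 9.9 0.0
      vertex 7.0 11.9 0.0
      vertex 7.0 11.9 26.0
    endloop
  endfacet
  facet normal 0.4856 0.8742 0.0000
    outer loop
      vertex 10.6 9.9 0.0
      vertex 7.0 11.9 26.0
      vertex 10.6 9.9 26.0
    endloop
  endfacet
  facet normal -0.1724 0.9850 0.0000
    outer loop
      vertex 7.0 11.9 0.0
      vertex 3.0 11.2 0.0
      vertex 3.0 11.2 26.0
    endloop
  endfacet
  facet normal -0.1724 0.9850 0.0000
    outer loop
      vertex 7.0 11.9 0.0
      vertex 3.0 11.2 26.0
      vertex 7.0 11.9 26.0
    endloop
  endfacet
  facet normal -0.7662 0.6426 0.0000
    outer loop
      vertex 3.0 11.2 0.0
      vertex 0.4 8.1 0.0
      vertex 0.4 8.1 26.0
    endloop
  endfacet
  facet normal -0.7662 0.6426 0.0000
    outer loop
      vertex 3.0 11.2 0.0
      vertex 0.4 8.1 26.0
      vertex 3.0 11.2 26.0
    endloop
  endfacet
  facet normal -1.0000 0.0000 0.0000
    outer loop
      vertex 0.4 8.1 0.0
      vertex 0.4 3.9 0.0
      vertex 0.4 3.9 26.0
    endloop
  endfacet
  facet normal -1.0000 0.0000 0.0000
    outer loop
      vertex 0.4 8.1 0.0
      vertex 0.4 3.9 26.0
      vertex 0.4 8.1 26.0
    endloop
  endfacet
  facet normal -0.7662 -0.6426 0.0000
    outer loop
      vertex 0.4 3.9 0.0
      vertex 3.0 0.8 0.0
      vertex 3.0 0.8 26.0
    endloop
  endfacet
  facet normal -0.7662 -0.6426 0.0000
    outer loop
      vertex 0.4 3.9 0.0
      vertex 3.0 0.8 26.0
      vertex 0.4 3.9 26.0
    endloop
  endfacet
  facet normal -0.1724 -0.9850 0.0000
    outer loop
      vertex 3.0 0.8 0.0
      vertex 7.0 0.1 0.0
      vertex 7.0 0.1 26.0
    endloop
  endfacet
  facet normal -0.1724 -0.9850 0.0000
    outer loop
      vertex 3.0 0.8 0.0
      vertex 7.0 0.1 26.0
      vertex 3.0 0.8 26.0
    endloop
  endfacet
  facet normal 0.4856 -0.8742 0.0000
    outer loop
      vertex 7.0 0.1 0.0
      vertex 10.6 2.1 0.0
      vertex 10.6 2.1 26.0
    endloop
  endfacet
  facet normal 0.4856 -0.8742 0.0000
    outer loop
      vertex 7.0 0.1 0.0
      vertex 10.6 2.1 26.0
      vertex 7.0 0.1 26.0
    endloop
  endfacet
  facet normal 0.9412 -0.3379 0.0000
    outer loop
      vertex 10.6 2.1 0.0
      vertex 12.0 6.0 0.0
      vertex 12.0 6.0 26.0
    endloop
  endfacet
  facet normal 0.9412 -0.3379 0.0000
    outer loop
      vertex 10.6 2.1 0.0
      vertex 12.0 6.0 26.0
      vertex 10.6 2.1 26.0
    endloop
  endfacet
endsolid part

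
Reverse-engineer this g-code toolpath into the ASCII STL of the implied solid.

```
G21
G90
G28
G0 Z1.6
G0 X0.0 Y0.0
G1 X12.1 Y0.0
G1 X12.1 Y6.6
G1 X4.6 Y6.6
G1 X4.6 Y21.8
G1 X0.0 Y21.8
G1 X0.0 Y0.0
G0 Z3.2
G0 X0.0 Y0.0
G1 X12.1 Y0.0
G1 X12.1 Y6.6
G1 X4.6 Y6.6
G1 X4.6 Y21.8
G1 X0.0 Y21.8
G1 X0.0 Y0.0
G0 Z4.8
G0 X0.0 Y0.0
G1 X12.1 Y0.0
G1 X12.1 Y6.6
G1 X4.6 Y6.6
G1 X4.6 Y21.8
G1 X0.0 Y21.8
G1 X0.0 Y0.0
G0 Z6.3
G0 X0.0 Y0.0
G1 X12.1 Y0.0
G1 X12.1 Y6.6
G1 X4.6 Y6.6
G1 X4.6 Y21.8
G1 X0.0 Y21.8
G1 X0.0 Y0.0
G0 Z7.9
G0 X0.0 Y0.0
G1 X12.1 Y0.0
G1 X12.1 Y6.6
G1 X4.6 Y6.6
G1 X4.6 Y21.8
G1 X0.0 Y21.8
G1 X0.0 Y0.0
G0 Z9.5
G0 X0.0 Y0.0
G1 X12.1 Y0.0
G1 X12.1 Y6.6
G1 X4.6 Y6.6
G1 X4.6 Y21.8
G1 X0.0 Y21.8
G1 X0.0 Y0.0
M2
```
solid part
  facet normal 0.0000 0.0000 -1.0000
    outer loop
      vertex 12.1 6.6 0.0
      vertex 12.1 0.0 0.0
      vertex 0.0 0.0 0.0
    endloop
  endfacet
  facet normal 0.0000 0.0000 -1.0000
    outer loop
      vertex 4.6 6.6 0.0
      vertex 12.1 6.6 0.0
      vertex 0.0 0.0 0.0
    endloop
  endfacet
  facet normal 0.0000 0.0000 -1.0000
    outer loop
      vertex 4.6 21.8 0.0
      vertex 4.6 6.6 0.0
      vertex 0.0 0.0 0.0
    endloop
  endfacet
  facet normal 0.0000 0.0000 -1.0000
    outer loop
      vertex 0.0 21.8 0.0
      vertex 4.6 21.8 0.0
      vertex 0.0 0.0 0.0
    endloop
  endfacet
  facet normal 0.0000 0.0000 1.0000
    outer loop
      vertex 0.0 0.0 9.5
      vertex 12.1 0.0 9.5
      vertex 12.1 6.6 9.5
    endloop
  endfacet
  facet normal 0.0000 0.0000 1.0000
    outer loop
      vertex 0.0 0.0 9.5
      vertex 12.1 6.6 9.5
      vertex 4.6 6.6 9.5
    endloop
  endfacet
  facet normal 0.0000 0.0000 1.0000
    outer loop
      vertex 0.0 0.0 9.5
      vertex 4.6 6.6 9.5
      vertex 4.6 21.8 9.5
    endloop
  endfacet
  facet normal 0.0000 0.0000 1.0000
    outer loop
      vertex 0.0 0.0 9.5
      vertex 4.6 21.8 9.5
      vertex 0.0 21.8 9.5
    endloop
  endfacet
  facet normal 0.0000 -1.0000 0.0000
    outer loop
      vertex 0.0 0.0 0.0
      vertex 12.1 0.0 0.0
      vertex 12.1 0.0 9.5
    endloop
  endfacet
  facet normal 0.0000 -1.0000 0.0000
    outer loop
      vertex 0.0 0.0 0.0
      vertex 12.1 0.0 9.5
      vertex 0.0 0.0 9.5
    endloop
  endfacet
  facet normal 1.0000 0.0000 0.0000
    outer loop
      vertex 12.1 0.0 0.0
      vertex 12.1 6.6 0.0
      vertex 12.1 6.6 9.5
    endloop
  endfacet
  facet normal 1.0000 0.0000 0.0000
    outer loop
      vertex 12.1 0.0 0.0
      vertex 12.1 6.6 9.5
      vertex 12.1 0.0 9.5
    endloop
  endfacet
  facet normal 0.0000 1.0000 0.0000
    outer loop
      vertex 12.1 6.6 0.0
      vertex 4.6 6.6 0.0
      vertex 4.6 6.6 9.5
    endloop
  endfacet
  facet normal 0.0000 1.0000 0.0000
    outer loop
      vertex 12.1 6.6 0.0
      vertex 4.6 6.6 9.5
      vertex 12.1 6.6 9.5
    endloop
  endfacet
  facet normal 1.0000 0.0000 0.0000
    outer loop
      vertex 4.6 6.6 0.0
      vertex 4.6 21.8 0.0
      vertex 4.6 21.8 9.5
    endloop
  endfacet
  facet normal 1.0000 0.0000 0.0000
    outer loop
      vertex 4.6 6.6 0.0
      vertex 4.6 21.8 9.5
      vertex 4.6 6.6 9.5
    endloop
  endfacet
  facet normal 0.0000 1.0000 0.0000
    outer loop
      vertex 4.6 21.8 0.0
      vertex 0.0 21.8 0.0
      vertex 0.0 21.8 9.5
    endloop
  endfacet
  facet normal 0.0000 1.0000 0.0000
    outer loop
      vertex 4.6 21.8 0.0
      vertex 0.0 21.8 9.5
      vertex 4.6 21.8 9.5
    endloop
  endfacet
  facet normal -1.0000 0.0000 0.0000
    outer loop
      vertex 0.0 21.8 0.0
      vertex 0.0 0.0 0.0
      vertex 0.0 0.0 9.5
    endloop
  endfacet
  facet normal -1.0000 0.0000 0.0000
    outer loop
      vertex 0.0 21.8 0.0
      vertex 0.0 0.0 9.5
      vertex 0.0 21.8 9.5
    endloop
  endfacet
endsolid part

The G0 Z moves step by Δz≈1.6 mm. Every layer's G1 loop is the same polygon, so the solid is a straight extrusion of it from z=0 to z≈9.5. Closing with flat bottom and top caps and triangulating gives 20 facets — an L-shaped prism: outer 12.1 × 21.8 mm, arm thicknesses ≈ 6.6 mm (horizontal) and 4.6 mm (vertical), extruded 9.5 mm in z.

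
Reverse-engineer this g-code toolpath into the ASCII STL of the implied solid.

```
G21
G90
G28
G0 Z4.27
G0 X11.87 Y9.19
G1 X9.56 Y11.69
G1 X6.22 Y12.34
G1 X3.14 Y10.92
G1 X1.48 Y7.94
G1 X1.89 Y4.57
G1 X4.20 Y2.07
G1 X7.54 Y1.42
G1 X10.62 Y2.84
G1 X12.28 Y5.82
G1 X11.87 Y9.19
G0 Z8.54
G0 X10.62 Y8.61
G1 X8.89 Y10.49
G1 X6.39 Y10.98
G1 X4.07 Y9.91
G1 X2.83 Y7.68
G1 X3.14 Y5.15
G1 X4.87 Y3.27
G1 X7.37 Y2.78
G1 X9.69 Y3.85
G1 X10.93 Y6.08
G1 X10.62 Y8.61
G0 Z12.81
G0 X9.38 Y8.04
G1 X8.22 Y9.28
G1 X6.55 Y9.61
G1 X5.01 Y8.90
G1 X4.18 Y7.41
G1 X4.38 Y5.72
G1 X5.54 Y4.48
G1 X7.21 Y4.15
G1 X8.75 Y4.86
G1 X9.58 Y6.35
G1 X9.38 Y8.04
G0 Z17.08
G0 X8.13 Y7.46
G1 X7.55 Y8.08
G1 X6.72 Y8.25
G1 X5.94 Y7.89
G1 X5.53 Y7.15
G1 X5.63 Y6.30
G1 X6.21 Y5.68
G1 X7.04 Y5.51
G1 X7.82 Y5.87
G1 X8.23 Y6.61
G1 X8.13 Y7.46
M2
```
solid part
  facet normal 0.0000 0.0000 -1.0000
    outer loop
      vertex 6.06 13.71 0.00
      vertex 10.23 12.89 0.00
      vertex 13.12 9.77 0.00
    endloop
  endfacet
  facet normal 0.0000 0.0000 -1.0000
    outer loop
      vertex 2.20 11.93 0.00
      vertex 6.06 13.71 0.00
      vertex 13.12 9.77 0.00
    endloop
  endfacet
  facet normal 0.0000 0.0000 -1.0000
    outer loop
      vertex 0.13 8.21 0.00
      vertex 2.20 11.93 0.00
      vertex 13.12 9.77 0.00
    endloop
  endfacet
  facet normal 0.0000 0.0000 -1.0000
    outer loop
      vertex 0.64 3.99 0.00
      vertex 0.13 8.21 0.00
      vertex 13.12 9.77 0.00
    endloop
  endfacet
  facet normal 0.0000 0.0000 -1.0000
    outer loop
      vertex 3.53 0.87 0.00
      vertex 0.64 3.99 0.00
      vertex 13.12 9.77 0.00
    endloop
  endfacet
  facet normal 0.0000 0.0000 -1.0000
    outer loop
      vertex 7.70 0.05 0.00
      vertex 3.53 0.87 0.00
      vertex 13.12 9.77 0.00
    endloop
  endfacet
  facet normal 0.0000 0.0000 -1.0000
    outer loop
      vertex 11.56 1.83 0.00
      vertex 7.70 0.05 0.00
      vertex 13.12 9.77 0.00
    endloop
  endfacet
  facet normal 0.0000 0.0000 -1.0000
    outer loop
      vertex 13.63 5.55 0.00
      vertex 11.56 1.83 0.00
      vertex 13.12 9.77 0.00
    endloop
  endfacet
  facet normal 0.7014 0.6497 0.2930
    outer loop
      vertex 13.12 9.77 0.00
      vertex 10.23 12.89 0.00
      vertex 6.88 6.88 21.35
    endloop
  endfacet
  facet normal 0.1845 0.9381 0.2930
    outer loop
      vertex 10.23 12.89 0.00
      vertex 6.06 13.71 0.00
      vertex 6.88 6.88 21.35
    endloop
  endfacet
  facet normal -0.4004 0.8682 0.2931
    outer loop
      vertex 6.06 13.71 0.00
      vertex 2.20 11.93 0.00
      vertex 6.88 6.88 21.35
    endloop
  endfacet
  facet normal -0.8354 0.4649 0.2931
    outer loop
      vertex 2.20 11.93 0.00
      vertex 0.13 8.21 0.00
      vertex 6.88 6.88 21.35
    endloop
  endfacet
  facet normal -0.9492 -0.1147 0.2930
    outer loop
      vertex 0.13 8.21 0.00
      vertex 0.64 3.99 0.00
      vertex 6.88 6.88 21.35
    endloop
  endfacet
  facet normal -0.7014 -0.6497 0.2930
    outer loop
      vertex 0.64 3.99 0.00
      vertex 3.53 0.87 0.00
      vertex 6.88 6.88 21.35
    endloop
  endfacet
  facet normal -0.1845 -0.9381 0.2930
    outer loop
      vertex 3.53 0.87 0.00
      vertex 7.70 0.05 0.00
      vertex 6.88 6.88 21.35
    endloop
  endfacet
  facet normal 0.4004 -0.8682 0.2931
    outer loop
      vertex 7.70 0.05 0.00
      vertex 11.56 1.83 0.00
      vertex 6.88 6.88 21.35
    endloop
  endfacet
  facet normal 0.8354 -0.4649 0.2931
    outer loop
      vertex 11.56 1.83 0.00
      vertex 13.63 5.55 0.00
      vertex 6.88 6.88 21.35
    endloop
  endfacet
  facet normal 0.9492 0.1147 0.2930
    outer loop
      vertex 13.63 5.55 0.00
      vertex 13.12 9.77 0.00
      vertex 6.88 6.88 21.35
    endloop
  endfacet
endsolid part

The G0 Z moves step by Δz≈4.27 mm. The G1 loops shrink linearly with z, so the solid tapers from its base footprint up to z≈21.4. Closing with a flat bottom cap and the tapered top and triangulating gives 18 facets — a regular 10-sided pyramid, base circumscribed radius ≈ 6.88 mm, apex at z ≈ 21.4 mm.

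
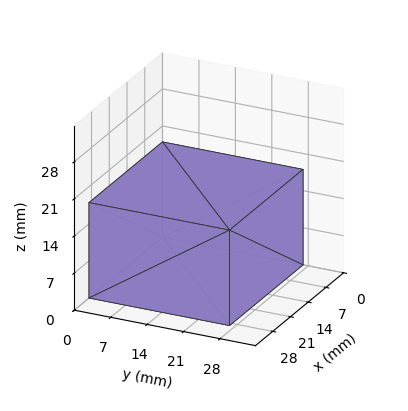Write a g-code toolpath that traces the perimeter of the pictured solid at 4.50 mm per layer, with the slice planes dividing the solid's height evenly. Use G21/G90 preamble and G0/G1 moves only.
Reading the render: the shape is a rectangular box, roughly 29 × 27 mm footprint and 18 mm tall (dimensions read to the nearest mm from the axis ticks). For the g-code, the solid's height is divided into equal slices at the stated Δz and each level perimeter traced with G1 moves after a G0 lift.

; perimeter-only toolpath
G21 ; units = mm
G90 ; absolute positioning
G28 ; home
; layer 1
G0 Z4.50
G0 X0.00 Y0.00
G1 X29.00 Y0.00
G1 X29.00 Y27.00
G1 X0.00 Y27.00
G1 X0.00 Y0.00
; layer 2
G0 Z9.00
G0 X0.00 Y0.00
G1 X29.00 Y0.00
G1 X29.00 Y27.00
G1 X0.00 Y27.00
G1 X0.00 Y0.00
; layer 3
G0 Z13.50
G0 X0.00 Y0.00
G1 X29.00 Y0.00
G1 X29.00 Y27.00
G1 X0.00 Y27.00
G1 X0.00 Y0.00
; layer 4
G0 Z18.00
G0 X0.00 Y0.00
G1 X29.00 Y0.00
G1 X29.00 Y27.00
G1 X0.00 Y27.00
G1 X0.00 Y0.00
M2 ; end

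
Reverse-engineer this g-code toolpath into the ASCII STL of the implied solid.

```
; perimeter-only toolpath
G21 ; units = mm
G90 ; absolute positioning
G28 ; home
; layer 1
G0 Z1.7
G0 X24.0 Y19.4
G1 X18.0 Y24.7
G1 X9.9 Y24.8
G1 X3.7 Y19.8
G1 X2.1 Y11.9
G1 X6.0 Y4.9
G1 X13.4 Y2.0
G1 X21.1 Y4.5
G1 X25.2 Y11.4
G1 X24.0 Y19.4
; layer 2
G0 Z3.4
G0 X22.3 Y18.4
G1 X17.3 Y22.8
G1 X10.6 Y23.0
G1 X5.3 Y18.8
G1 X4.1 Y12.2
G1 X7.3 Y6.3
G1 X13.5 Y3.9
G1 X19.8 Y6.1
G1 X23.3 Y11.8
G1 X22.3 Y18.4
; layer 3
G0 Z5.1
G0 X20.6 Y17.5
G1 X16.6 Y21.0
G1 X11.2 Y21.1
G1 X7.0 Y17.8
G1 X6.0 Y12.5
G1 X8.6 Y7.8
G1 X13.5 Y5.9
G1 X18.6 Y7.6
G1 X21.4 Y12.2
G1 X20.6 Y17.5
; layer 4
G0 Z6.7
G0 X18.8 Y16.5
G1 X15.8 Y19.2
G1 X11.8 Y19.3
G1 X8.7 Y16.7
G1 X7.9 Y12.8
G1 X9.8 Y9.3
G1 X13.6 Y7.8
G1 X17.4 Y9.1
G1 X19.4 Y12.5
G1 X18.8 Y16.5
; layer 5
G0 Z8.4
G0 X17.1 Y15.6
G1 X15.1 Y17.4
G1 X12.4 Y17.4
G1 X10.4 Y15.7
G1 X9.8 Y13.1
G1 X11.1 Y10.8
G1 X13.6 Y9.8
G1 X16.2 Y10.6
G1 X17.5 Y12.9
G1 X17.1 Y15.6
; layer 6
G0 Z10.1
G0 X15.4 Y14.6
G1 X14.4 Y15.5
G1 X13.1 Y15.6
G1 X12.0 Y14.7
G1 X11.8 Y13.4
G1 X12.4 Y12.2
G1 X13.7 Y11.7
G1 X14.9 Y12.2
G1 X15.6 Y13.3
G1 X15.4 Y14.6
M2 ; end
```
solid part
  facet normal 0.0000 0.0000 -1.0000
    outer loop
      vertex 9.3 26.7 0.0
      vertex 18.7 26.5 0.0
      vertex 25.7 20.3 0.0
    endloop
  endfacet
  facet normal 0.0000 0.0000 -1.0000
    outer loop
      vertex 2.0 20.8 0.0
      vertex 9.3 26.7 0.0
      vertex 25.7 20.3 0.0
    endloop
  endfacet
  facet normal 0.0000 0.0000 -1.0000
    outer loop
      vertex 0.2 11.6 0.0
      vertex 2.0 20.8 0.0
      vertex 25.7 20.3 0.0
    endloop
  endfacet
  facet normal 0.0000 0.0000 -1.0000
    outer loop
      vertex 4.7 3.4 0.0
      vertex 0.2 11.6 0.0
      vertex 25.7 20.3 0.0
    endloop
  endfacet
  facet normal 0.0000 0.0000 -1.0000
    outer loop
      vertex 13.4 0.0 0.0
      vertex 4.7 3.4 0.0
      vertex 25.7 20.3 0.0
    endloop
  endfacet
  facet normal 0.0000 0.0000 -1.0000
    outer loop
      vertex 22.3 3.0 0.0
      vertex 13.4 0.0 0.0
      vertex 25.7 20.3 0.0
    endloop
  endfacet
  facet normal 0.0000 0.0000 -1.0000
    outer loop
      vertex 27.1 11.0 0.0
      vertex 22.3 3.0 0.0
      vertex 25.7 20.3 0.0
    endloop
  endfacet
  facet normal 0.4476 0.5053 0.7378
    outer loop
      vertex 25.7 20.3 0.0
      vertex 18.7 26.5 0.0
      vertex 13.7 13.7 11.8
    endloop
  endfacet
  facet normal 0.0144 0.6747 0.7380
    outer loop
      vertex 18.7 26.5 0.0
      vertex 9.3 26.7 0.0
      vertex 13.7 13.7 11.8
    endloop
  endfacet
  facet normal -0.4247 0.5255 0.7373
    outer loop
      vertex 9.3 26.7 0.0
      vertex 2.0 20.8 0.0
      vertex 13.7 13.7 11.8
    endloop
  endfacet
  facet normal -0.6639 0.1299 0.7364
    outer loop
      vertex 2.0 20.8 0.0
      vertex 0.2 11.6 0.0
      vertex 13.7 13.7 11.8
    endloop
  endfacet
  facet normal -0.5931 -0.3255 0.7364
    outer loop
      vertex 0.2 11.6 0.0
      vertex 4.7 3.4 0.0
      vertex 13.7 13.7 11.8
    endloop
  endfacet
  facet normal -0.2460 -0.6295 0.7371
    outer loop
      vertex 4.7 3.4 0.0
      vertex 13.4 0.0 0.0
      vertex 13.7 13.7 11.8
    endloop
  endfacet
  facet normal 0.2157 -0.6400 0.7375
    outer loop
      vertex 13.4 0.0 0.0
      vertex 22.3 3.0 0.0
      vertex 13.7 13.7 11.8
    endloop
  endfacet
  facet normal 0.5793 -0.3476 0.7373
    outer loop
      vertex 22.3 3.0 0.0
      vertex 27.1 11.0 0.0
      vertex 13.7 13.7 11.8
    endloop
  endfacet
  facet normal 0.6689 0.1007 0.7365
    outer loop
      vertex 27.1 11.0 0.0
      vertex 25.7 20.3 0.0
      vertex 13.7 13.7 11.8
    endloop
  endfacet
endsolid part

The G0 Z moves step by Δz≈1.7 mm. The G1 loops shrink linearly with z, so the solid tapers from its base footprint up to z≈11.8. Closing with a flat bottom cap and the tapered top and triangulating gives 16 facets — a regular 9-sided pyramid, base circumscribed radius ≈ 13.7 mm, apex at z ≈ 11.8 mm.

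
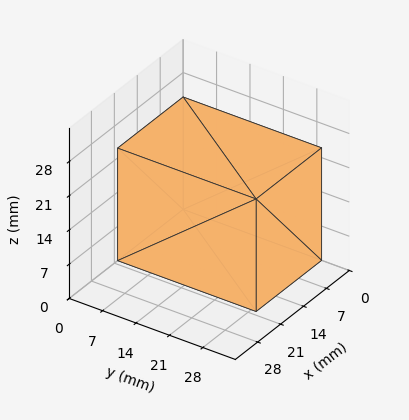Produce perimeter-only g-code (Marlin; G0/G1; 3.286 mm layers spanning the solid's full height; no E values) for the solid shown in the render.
Reading the render: the shape is a rectangular box, roughly 20 × 29 mm footprint and 23 mm tall (dimensions read to the nearest mm from the axis ticks). For the g-code, the solid's height is divided into equal slices at the stated Δz and each level perimeter traced with G1 moves after a G0 lift.

; perimeter-only toolpath
G21 ; units = mm
G90 ; absolute positioning
G28 ; home
; layer 1
G0 Z3.286
G0 X0.000 Y0.000
G1 X20.000 Y0.000
G1 X20.000 Y29.000
G1 X0.000 Y29.000
G1 X0.000 Y0.000
; layer 2
G0 Z6.571
G0 X0.000 Y0.000
G1 X20.000 Y0.000
G1 X20.000 Y29.000
G1 X0.000 Y29.000
G1 X0.000 Y0.000
; layer 3
G0 Z9.857
G0 X0.000 Y0.000
G1 X20.000 Y0.000
G1 X20.000 Y29.000
G1 X0.000 Y29.000
G1 X0.000 Y0.000
; layer 4
G0 Z13.143
G0 X0.000 Y0.000
G1 X20.000 Y0.000
G1 X20.000 Y29.000
G1 X0.000 Y29.000
G1 X0.000 Y0.000
; layer 5
G0 Z16.429
G0 X0.000 Y0.000
G1 X20.000 Y0.000
G1 X20.000 Y29.000
G1 X0.000 Y29.000
G1 X0.000 Y0.000
; layer 6
G0 Z19.714
G0 X0.000 Y0.000
G1 X20.000 Y0.000
G1 X20.000 Y29.000
G1 X0.000 Y29.000
G1 X0.000 Y0.000
; layer 7
G0 Z23.000
G0 X0.000 Y0.000
G1 X20.000 Y0.000
G1 X20.000 Y29.000
G1 X0.000 Y29.000
G1 X0.000 Y0.000
M2 ; end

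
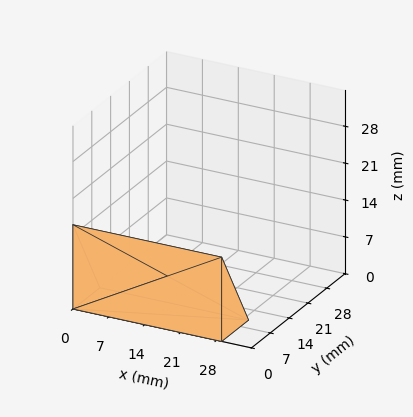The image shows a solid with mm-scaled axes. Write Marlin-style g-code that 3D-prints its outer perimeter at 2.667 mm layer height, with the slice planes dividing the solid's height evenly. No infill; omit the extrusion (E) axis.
Reading the render: the shape is a wedge (ramp): 29 × 10 mm base, rising to 16 mm along the y=0 edge and sloping linearly to z=0 at y=10 (dimensions read to the nearest mm from the axis ticks). For the g-code, the solid's height is divided into equal slices at the stated Δz and each level perimeter traced with G1 moves after a G0 lift.

; perimeter-only toolpath
G21 ; units = mm
G90 ; absolute positioning
G28 ; home
; layer 1
G0 Z2.667
G0 X0.000 Y0.000
G1 X29.000 Y0.000
G1 X29.000 Y8.333
G1 X0.000 Y8.333
G1 X0.000 Y0.000
; layer 2
G0 Z5.333
G0 X0.000 Y0.000
G1 X29.000 Y0.000
G1 X29.000 Y6.667
G1 X0.000 Y6.667
G1 X0.000 Y0.000
; layer 3
G0 Z8.000
G0 X0.000 Y0.000
G1 X29.000 Y0.000
G1 X29.000 Y5.000
G1 X0.000 Y5.000
G1 X0.000 Y0.000
; layer 4
G0 Z10.667
G0 X0.000 Y0.000
G1 X29.000 Y0.000
G1 X29.000 Y3.333
G1 X0.000 Y3.333
G1 X0.000 Y0.000
; layer 5
G0 Z13.333
G0 X0.000 Y0.000
G1 X29.000 Y0.000
G1 X29.000 Y1.667
G1 X0.000 Y1.667
G1 X0.000 Y0.000
M2 ; end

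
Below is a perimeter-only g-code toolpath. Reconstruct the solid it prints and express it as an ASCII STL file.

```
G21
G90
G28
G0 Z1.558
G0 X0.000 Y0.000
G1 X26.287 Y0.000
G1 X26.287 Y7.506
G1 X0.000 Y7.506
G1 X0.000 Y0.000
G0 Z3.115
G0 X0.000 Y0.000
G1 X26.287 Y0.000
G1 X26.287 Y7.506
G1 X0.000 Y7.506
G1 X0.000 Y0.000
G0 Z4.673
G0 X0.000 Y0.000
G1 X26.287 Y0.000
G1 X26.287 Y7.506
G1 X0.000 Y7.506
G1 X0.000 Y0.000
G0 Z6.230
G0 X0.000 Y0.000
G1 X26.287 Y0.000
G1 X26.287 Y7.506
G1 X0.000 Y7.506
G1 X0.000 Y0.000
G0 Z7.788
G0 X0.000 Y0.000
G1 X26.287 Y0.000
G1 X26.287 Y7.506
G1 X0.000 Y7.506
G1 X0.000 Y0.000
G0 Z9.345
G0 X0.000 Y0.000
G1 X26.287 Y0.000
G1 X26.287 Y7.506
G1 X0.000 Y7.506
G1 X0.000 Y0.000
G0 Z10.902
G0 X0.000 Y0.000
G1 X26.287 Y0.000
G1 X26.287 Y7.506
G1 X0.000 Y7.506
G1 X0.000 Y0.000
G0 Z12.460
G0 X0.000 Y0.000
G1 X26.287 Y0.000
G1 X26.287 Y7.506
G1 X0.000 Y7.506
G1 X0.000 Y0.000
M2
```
solid part
  facet normal 0.0000 0.0000 -1.0000
    outer loop
      vertex 26.287 7.506 0.000
      vertex 26.287 0.000 0.000
      vertex 0.000 0.000 0.000
    endloop
  endfacet
  facet normal 0.0000 0.0000 -1.0000
    outer loop
      vertex 0.000 7.506 0.000
      vertex 26.287 7.506 0.000
      vertex 0.000 0.000 0.000
    endloop
  endfacet
  facet normal 0.0000 0.0000 1.0000
    outer loop
      vertex 0.000 0.000 12.460
      vertex 26.287 0.000 12.460
      vertex 26.287 7.506 12.460
    endloop
  endfacet
  facet normal 0.0000 0.0000 1.0000
    outer loop
      vertex 0.000 0.000 12.460
      vertex 26.287 7.506 12.460
      vertex 0.000 7.506 12.460
    endloop
  endfacet
  facet normal 0.0000 -1.0000 0.0000
    outer loop
      vertex 0.000 0.000 0.000
      vertex 26.287 0.000 0.000
      vertex 26.287 0.000 12.460
    endloop
  endfacet
  facet normal 0.0000 -1.0000 0.0000
    outer loop
      vertex 0.000 0.000 0.000
      vertex 26.287 0.000 12.460
      vertex 0.000 0.000 12.460
    endloop
  endfacet
  facet normal 0.0000 1.0000 0.0000
    outer loop
      vertex 26.287 7.506 12.460
      vertex 26.287 7.506 0.000
      vertex 0.000 7.506 0.000
    endloop
  endfacet
  facet normal 0.0000 1.0000 0.0000
    outer loop
      vertex 0.000 7.506 12.460
      vertex 26.287 7.506 12.460
      vertex 0.000 7.506 0.000
    endloop
  endfacet
  facet normal -1.0000 0.0000 0.0000
    outer loop
      vertex 0.000 7.506 12.460
      vertex 0.000 7.506 0.000
      vertex 0.000 0.000 0.000
    endloop
  endfacet
  facet normal -1.0000 0.0000 0.0000
    outer loop
      vertex 0.000 0.000 12.460
      vertex 0.000 7.506 12.460
      vertex 0.000 0.000 0.000
    endloop
  endfacet
  facet normal 1.0000 0.0000 0.0000
    outer loop
      vertex 26.287 0.000 0.000
      vertex 26.287 7.506 0.000
      vertex 26.287 7.506 12.460
    endloop
  endfacet
  facet normal 1.0000 0.0000 0.0000
    outer loop
      vertex 26.287 0.000 0.000
      vertex 26.287 7.506 12.460
      vertex 26.287 0.000 12.460
    endloop
  endfacet
endsolid part

The G0 Z moves step by Δz≈1.558 mm. Every layer's G1 loop is the same polygon, so the solid is a straight extrusion of it from z=0 to z≈12.5. Closing with flat bottom and top caps and triangulating gives 12 facets — a rectangular box, roughly 26.3 × 7.51 mm footprint and 12.5 mm tall.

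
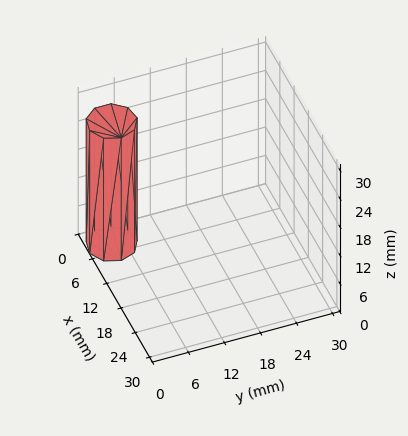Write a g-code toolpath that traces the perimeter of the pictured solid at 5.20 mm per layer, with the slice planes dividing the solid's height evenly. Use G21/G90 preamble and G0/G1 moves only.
Reading the render: the shape is a regular 9-sided prism (a cylinder approximated with 9 flat sides), circumscribed radius ≈ 4 mm, height ≈ 26 mm (dimensions read to the nearest mm from the axis ticks). For the g-code, the solid's height is divided into equal slices at the stated Δz and each level perimeter traced with G1 moves after a G0 lift.

; perimeter-only toolpath
G21 ; units = mm
G90 ; absolute positioning
G28 ; home
; layer 1
G0 Z5.20
G0 X8.00 Y4.00
G1 X7.06 Y6.57
G1 X4.69 Y7.94
G1 X2.00 Y7.46
G1 X0.24 Y5.37
G1 X0.24 Y2.63
G1 X2.00 Y0.54
G1 X4.69 Y0.06
G1 X7.06 Y1.43
G1 X8.00 Y4.00
; layer 2
G0 Z10.40
G0 X8.00 Y4.00
G1 X7.06 Y6.57
G1 X4.69 Y7.94
G1 X2.00 Y7.46
G1 X0.24 Y5.37
G1 X0.24 Y2.63
G1 X2.00 Y0.54
G1 X4.69 Y0.06
G1 X7.06 Y1.43
G1 X8.00 Y4.00
; layer 3
G0 Z15.60
G0 X8.00 Y4.00
G1 X7.06 Y6.57
G1 X4.69 Y7.94
G1 X2.00 Y7.46
G1 X0.24 Y5.37
G1 X0.24 Y2.63
G1 X2.00 Y0.54
G1 X4.69 Y0.06
G1 X7.06 Y1.43
G1 X8.00 Y4.00
; layer 4
G0 Z20.80
G0 X8.00 Y4.00
G1 X7.06 Y6.57
G1 X4.69 Y7.94
G1 X2.00 Y7.46
G1 X0.24 Y5.37
G1 X0.24 Y2.63
G1 X2.00 Y0.54
G1 X4.69 Y0.06
G1 X7.06 Y1.43
G1 X8.00 Y4.00
; layer 5
G0 Z26.00
G0 X8.00 Y4.00
G1 X7.06 Y6.57
G1 X4.69 Y7.94
G1 X2.00 Y7.46
G1 X0.24 Y5.37
G1 X0.24 Y2.63
G1 X2.00 Y0.54
G1 X4.69 Y0.06
G1 X7.06 Y1.43
G1 X8.00 Y4.00
M2 ; end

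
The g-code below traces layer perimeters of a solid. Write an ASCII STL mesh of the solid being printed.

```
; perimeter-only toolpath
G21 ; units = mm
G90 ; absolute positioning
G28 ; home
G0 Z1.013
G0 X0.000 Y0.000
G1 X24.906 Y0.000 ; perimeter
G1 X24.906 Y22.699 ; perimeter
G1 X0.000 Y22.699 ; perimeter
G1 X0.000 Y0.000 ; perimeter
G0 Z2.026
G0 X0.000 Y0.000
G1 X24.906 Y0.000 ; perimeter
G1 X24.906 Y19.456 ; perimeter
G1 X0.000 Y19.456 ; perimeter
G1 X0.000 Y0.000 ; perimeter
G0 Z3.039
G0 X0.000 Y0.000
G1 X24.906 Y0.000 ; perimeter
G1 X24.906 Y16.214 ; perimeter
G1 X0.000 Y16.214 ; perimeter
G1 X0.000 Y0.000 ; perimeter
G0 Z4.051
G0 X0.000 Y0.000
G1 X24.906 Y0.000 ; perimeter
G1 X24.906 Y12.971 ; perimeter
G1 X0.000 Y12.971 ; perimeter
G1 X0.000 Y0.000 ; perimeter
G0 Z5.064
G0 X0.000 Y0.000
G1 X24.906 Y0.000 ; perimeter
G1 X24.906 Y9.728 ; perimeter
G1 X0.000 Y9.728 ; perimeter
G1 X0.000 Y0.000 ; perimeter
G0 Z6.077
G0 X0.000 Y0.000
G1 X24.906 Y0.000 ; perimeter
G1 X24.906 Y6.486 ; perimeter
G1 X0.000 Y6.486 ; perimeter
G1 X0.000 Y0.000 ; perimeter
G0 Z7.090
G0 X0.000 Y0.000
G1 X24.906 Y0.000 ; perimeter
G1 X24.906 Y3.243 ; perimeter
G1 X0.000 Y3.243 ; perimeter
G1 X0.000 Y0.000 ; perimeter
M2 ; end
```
solid part
  facet normal 0.0000 0.0000 -1.0000
    outer loop
      vertex 24.906 25.942 0.000
      vertex 24.906 0.000 0.000
      vertex 0.000 0.000 0.000
    endloop
  endfacet
  facet normal 0.0000 0.0000 -1.0000
    outer loop
      vertex 0.000 25.942 0.000
      vertex 24.906 25.942 0.000
      vertex 0.000 0.000 0.000
    endloop
  endfacet
  facet normal 0.0000 -1.0000 0.0000
    outer loop
      vertex 0.000 0.000 0.000
      vertex 24.906 0.000 0.000
      vertex 24.906 0.000 8.103
    endloop
  endfacet
  facet normal 0.0000 -1.0000 0.0000
    outer loop
      vertex 0.000 0.000 0.000
      vertex 24.906 0.000 8.103
      vertex 0.000 0.000 8.103
    endloop
  endfacet
  facet normal 0.0000 0.2981 0.9545
    outer loop
      vertex 0.000 0.000 8.103
      vertex 24.906 0.000 8.103
      vertex 24.906 25.942 0.000
    endloop
  endfacet
  facet normal 0.0000 0.2981 0.9545
    outer loop
      vertex 0.000 0.000 8.103
      vertex 24.906 25.942 0.000
      vertex 0.000 25.942 0.000
    endloop
  endfacet
  facet normal -1.0000 0.0000 0.0000
    outer loop
      vertex 0.000 0.000 8.103
      vertex 0.000 25.942 0.000
      vertex 0.000 0.000 0.000
    endloop
  endfacet
  facet normal 1.0000 0.0000 0.0000
    outer loop
      vertex 24.906 0.000 0.000
      vertex 24.906 25.942 0.000
      vertex 24.906 0.000 8.103
    endloop
  endfacet
endsolid part

The G0 Z moves step by Δz≈1.013 mm. The G1 loops shrink linearly with z, so the solid tapers from its base footprint up to z≈8.1. Closing with a flat bottom cap and the tapered top and triangulating gives 8 facets — a wedge (ramp): 24.9 × 25.9 mm base, rising to 8.1 mm along the y=0 edge and sloping linearly to z=0 at y=25.9.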